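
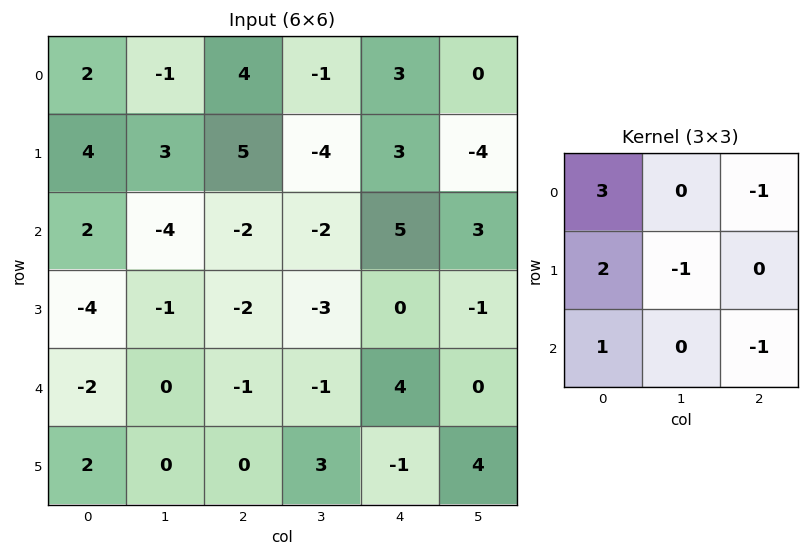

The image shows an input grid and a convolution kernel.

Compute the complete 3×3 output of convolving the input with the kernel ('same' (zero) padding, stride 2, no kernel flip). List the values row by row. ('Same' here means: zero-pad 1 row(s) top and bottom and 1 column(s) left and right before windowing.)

-5 1 -5
-4 9 -19
3 -2 -15

Output[0,0]: The receptive field on the zero-padded input at this output position is [0 0 0 / 0 2 -1 / 0 4 3]. Elementwise product with the kernel and sum: 0·3 + 0·-1 + 0·2 + 2·-1 + 0·1 + 3·-1.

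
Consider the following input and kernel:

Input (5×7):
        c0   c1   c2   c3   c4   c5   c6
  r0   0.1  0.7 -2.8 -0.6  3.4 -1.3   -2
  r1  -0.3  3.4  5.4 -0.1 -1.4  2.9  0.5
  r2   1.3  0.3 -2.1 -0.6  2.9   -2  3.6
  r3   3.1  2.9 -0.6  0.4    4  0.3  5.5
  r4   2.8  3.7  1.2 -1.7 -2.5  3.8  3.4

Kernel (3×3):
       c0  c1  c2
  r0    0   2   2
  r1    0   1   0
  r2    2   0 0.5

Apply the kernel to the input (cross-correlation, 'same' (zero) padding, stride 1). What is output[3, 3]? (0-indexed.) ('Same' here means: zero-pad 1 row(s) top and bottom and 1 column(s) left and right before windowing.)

6.15

The receptive field on the zero-padded input at this output position is [-2.1 -0.6 2.9 / -0.6 0.4 4 / 1.2 -1.7 -2.5]. Elementwise product with the kernel and sum: -0.6·2 + 2.9·2 + 0.4·1 + 1.2·2 + -2.5·0.5.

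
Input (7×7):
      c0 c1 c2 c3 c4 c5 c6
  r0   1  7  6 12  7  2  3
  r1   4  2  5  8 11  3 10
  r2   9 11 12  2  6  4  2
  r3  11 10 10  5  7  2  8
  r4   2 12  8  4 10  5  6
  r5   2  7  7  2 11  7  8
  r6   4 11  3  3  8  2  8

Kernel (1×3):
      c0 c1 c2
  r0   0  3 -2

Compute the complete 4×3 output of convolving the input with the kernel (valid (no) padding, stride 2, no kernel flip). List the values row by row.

Output[0,0]: The receptive field on the input at this output position is [1 7 6]. Elementwise product with the kernel and sum: 7·3 + 6·-2.
Output[0,1]: The receptive field on the input at this output position is [6 12 7]. Elementwise product with the kernel and sum: 12·3 + 7·-2.

9 22 0
9 -6 8
20 -8 3
27 -7 -10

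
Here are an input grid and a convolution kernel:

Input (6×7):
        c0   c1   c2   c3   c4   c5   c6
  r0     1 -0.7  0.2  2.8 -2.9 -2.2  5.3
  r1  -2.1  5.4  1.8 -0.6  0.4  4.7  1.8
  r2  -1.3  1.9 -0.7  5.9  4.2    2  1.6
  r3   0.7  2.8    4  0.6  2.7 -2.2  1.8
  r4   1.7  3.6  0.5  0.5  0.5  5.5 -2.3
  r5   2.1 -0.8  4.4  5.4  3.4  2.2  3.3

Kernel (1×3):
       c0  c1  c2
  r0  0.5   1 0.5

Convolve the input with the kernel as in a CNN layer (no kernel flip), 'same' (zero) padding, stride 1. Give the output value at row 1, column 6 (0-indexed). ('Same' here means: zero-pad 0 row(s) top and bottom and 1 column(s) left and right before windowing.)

The receptive field on the zero-padded input at this output position is [4.7 1.8 0]. Elementwise product with the kernel and sum: 4.7·0.5 + 1.8·1 + 0·0.5.

4.15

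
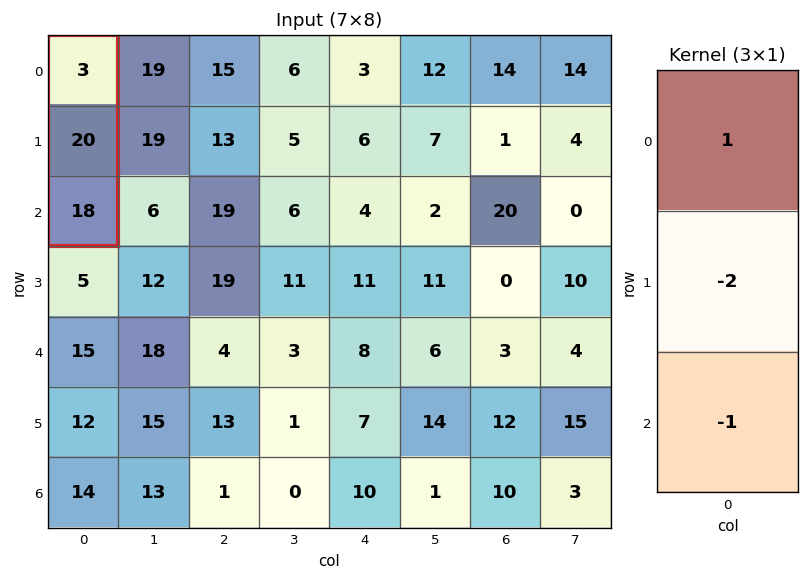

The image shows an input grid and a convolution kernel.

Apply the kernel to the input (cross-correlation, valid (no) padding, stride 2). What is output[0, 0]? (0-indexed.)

The receptive field on the input at this output position is [3 / 20 / 18]. Elementwise product with the kernel and sum: 3·1 + 20·-2 + 18·-1.

-55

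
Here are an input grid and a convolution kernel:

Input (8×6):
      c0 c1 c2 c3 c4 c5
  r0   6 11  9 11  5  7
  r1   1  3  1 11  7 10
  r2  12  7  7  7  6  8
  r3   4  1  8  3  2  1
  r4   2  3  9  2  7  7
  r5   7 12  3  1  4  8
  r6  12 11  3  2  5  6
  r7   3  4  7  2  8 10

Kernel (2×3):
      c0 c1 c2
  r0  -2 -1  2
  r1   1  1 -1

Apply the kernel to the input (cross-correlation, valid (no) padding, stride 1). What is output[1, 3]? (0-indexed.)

-4

The receptive field on the input at this output position is [11 7 10 / 7 6 8]. Elementwise product with the kernel and sum: 11·-2 + 7·-1 + 10·2 + 7·1 + 6·1 + 8·-1.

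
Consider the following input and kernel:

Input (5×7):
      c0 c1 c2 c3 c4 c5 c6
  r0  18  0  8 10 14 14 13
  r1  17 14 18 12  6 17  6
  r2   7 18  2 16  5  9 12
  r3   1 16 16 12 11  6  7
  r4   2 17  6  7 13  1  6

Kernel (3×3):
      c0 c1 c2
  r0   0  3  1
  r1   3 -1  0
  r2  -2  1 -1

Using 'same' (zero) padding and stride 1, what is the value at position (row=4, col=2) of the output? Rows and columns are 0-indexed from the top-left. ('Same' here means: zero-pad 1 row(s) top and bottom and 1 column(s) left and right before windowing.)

The receptive field on the zero-padded input at this output position is [16 16 12 / 17 6 7 / 0 0 0]. Elementwise product with the kernel and sum: 16·3 + 12·1 + 17·3 + 6·-1 + 0·-2 + 0·1 + 0·-1.

105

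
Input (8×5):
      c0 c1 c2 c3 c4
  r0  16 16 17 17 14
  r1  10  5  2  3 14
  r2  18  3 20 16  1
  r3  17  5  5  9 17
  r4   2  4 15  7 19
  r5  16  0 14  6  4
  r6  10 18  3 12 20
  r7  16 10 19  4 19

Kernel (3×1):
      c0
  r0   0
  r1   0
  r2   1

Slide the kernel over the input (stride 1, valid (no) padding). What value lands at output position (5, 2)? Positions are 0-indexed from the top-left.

19

The receptive field on the input at this output position is [14 / 3 / 19]. Elementwise product with the kernel and sum: 19·1.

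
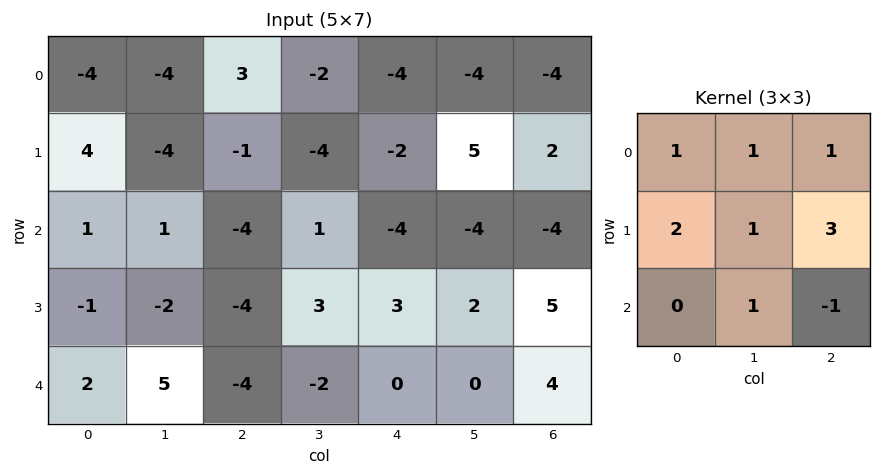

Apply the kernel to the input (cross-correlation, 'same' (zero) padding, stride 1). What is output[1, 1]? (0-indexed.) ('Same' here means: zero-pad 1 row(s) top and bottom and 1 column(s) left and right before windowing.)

The receptive field on the zero-padded input at this output position is [-4 -4 3 / 4 -4 -1 / 1 1 -4]. Elementwise product with the kernel and sum: -4·1 + -4·1 + 3·1 + 4·2 + -4·1 + -1·3 + 1·1 + -4·-1.

1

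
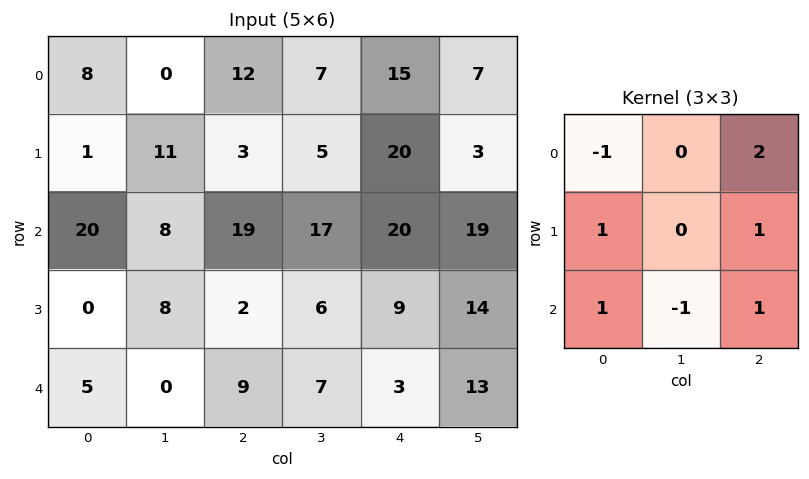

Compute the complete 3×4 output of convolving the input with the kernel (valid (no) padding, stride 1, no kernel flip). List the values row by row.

51 36 63 31
38 36 81 48
34 38 37 58

Output[0,0]: The receptive field on the input at this output position is [8 0 12 / 1 11 3 / 20 8 19]. Elementwise product with the kernel and sum: 8·-1 + 12·2 + 1·1 + 3·1 + 20·1 + 8·-1 + 19·1.
Output[0,1]: The receptive field on the input at this output position is [0 12 7 / 11 3 5 / 8 19 17]. Elementwise product with the kernel and sum: 0·-1 + 7·2 + 11·1 + 5·1 + 8·1 + 19·-1 + 17·1.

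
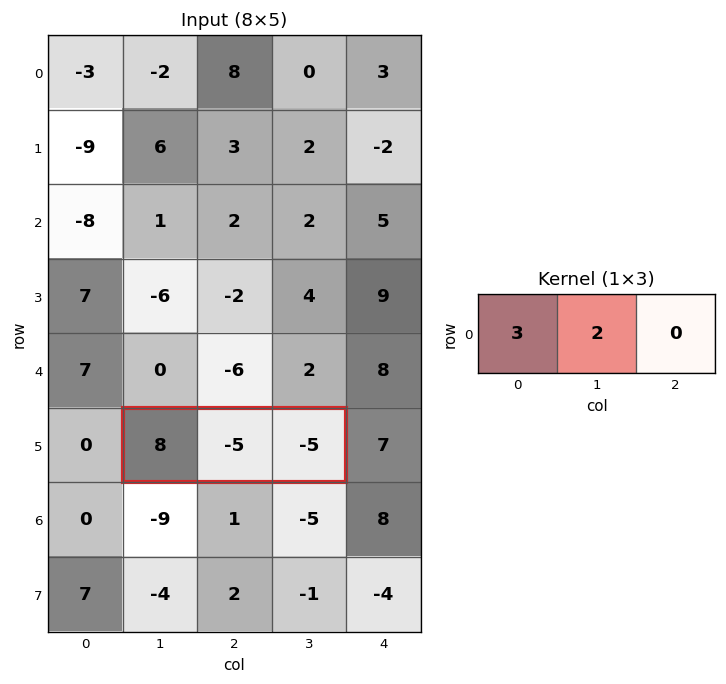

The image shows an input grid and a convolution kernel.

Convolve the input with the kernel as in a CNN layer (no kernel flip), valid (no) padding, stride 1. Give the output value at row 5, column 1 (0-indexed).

The receptive field on the input at this output position is [8 -5 -5]. Elementwise product with the kernel and sum: 8·3 + -5·2.

14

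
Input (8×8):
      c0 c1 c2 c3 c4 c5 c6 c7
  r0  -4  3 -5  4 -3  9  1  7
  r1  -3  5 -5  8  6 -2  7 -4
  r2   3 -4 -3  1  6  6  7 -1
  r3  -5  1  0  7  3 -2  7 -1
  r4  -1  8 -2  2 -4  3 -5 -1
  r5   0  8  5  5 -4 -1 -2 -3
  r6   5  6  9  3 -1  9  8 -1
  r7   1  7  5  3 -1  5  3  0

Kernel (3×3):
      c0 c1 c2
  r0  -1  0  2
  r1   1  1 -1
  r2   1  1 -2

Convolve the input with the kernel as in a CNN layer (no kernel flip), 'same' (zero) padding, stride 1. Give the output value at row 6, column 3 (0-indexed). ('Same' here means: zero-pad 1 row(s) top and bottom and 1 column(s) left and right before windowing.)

The receptive field on the zero-padded input at this output position is [5 5 -4 / 9 3 -1 / 5 3 -1]. Elementwise product with the kernel and sum: 5·-1 + -4·2 + 9·1 + 3·1 + -1·-1 + 5·1 + 3·1 + -1·-2.

10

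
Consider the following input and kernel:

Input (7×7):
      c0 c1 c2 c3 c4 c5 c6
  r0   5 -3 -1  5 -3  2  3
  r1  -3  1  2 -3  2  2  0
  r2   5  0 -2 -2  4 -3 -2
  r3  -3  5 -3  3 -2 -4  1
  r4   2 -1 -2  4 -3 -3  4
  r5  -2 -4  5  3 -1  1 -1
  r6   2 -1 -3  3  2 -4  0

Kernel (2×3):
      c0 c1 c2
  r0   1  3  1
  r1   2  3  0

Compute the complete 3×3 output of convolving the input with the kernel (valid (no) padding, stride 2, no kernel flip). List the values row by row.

Output[0,0]: The receptive field on the input at this output position is [5 -3 -1 / -3 1 2]. Elementwise product with the kernel and sum: 5·1 + -3·3 + -1·1 + -3·2 + 1·3.

-8 6 16
12 -1 -23
-19 26 -7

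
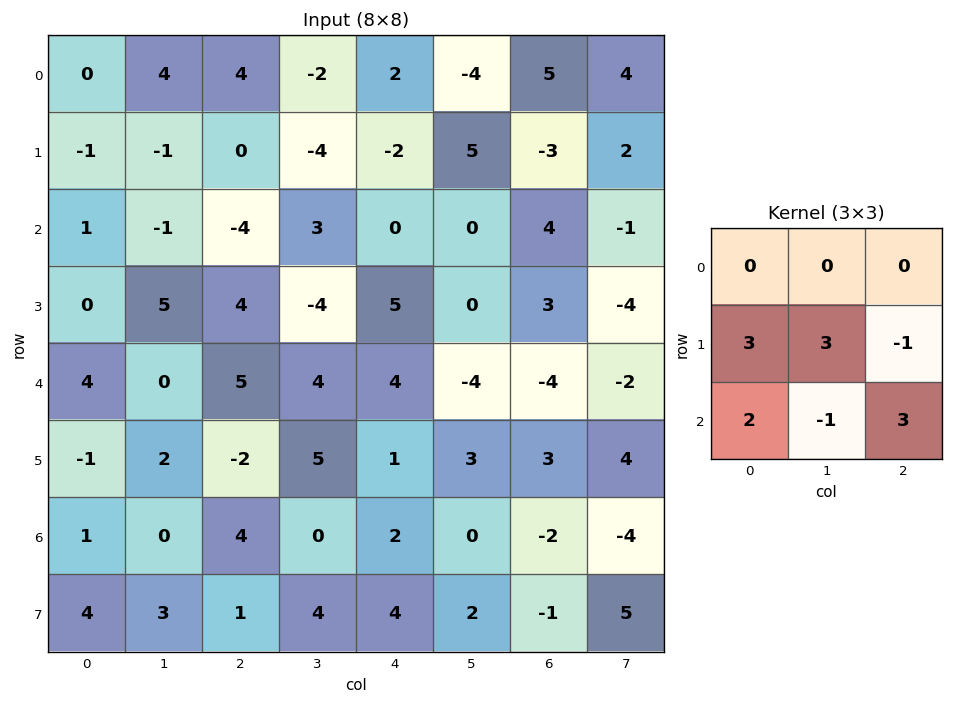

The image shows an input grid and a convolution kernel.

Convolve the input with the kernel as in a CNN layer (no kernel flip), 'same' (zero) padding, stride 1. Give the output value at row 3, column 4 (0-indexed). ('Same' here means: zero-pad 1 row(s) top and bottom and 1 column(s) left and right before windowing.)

-5

The receptive field on the zero-padded input at this output position is [3 0 0 / -4 5 0 / 4 4 -4]. Elementwise product with the kernel and sum: -4·3 + 5·3 + 0·-1 + 4·2 + 4·-1 + -4·3.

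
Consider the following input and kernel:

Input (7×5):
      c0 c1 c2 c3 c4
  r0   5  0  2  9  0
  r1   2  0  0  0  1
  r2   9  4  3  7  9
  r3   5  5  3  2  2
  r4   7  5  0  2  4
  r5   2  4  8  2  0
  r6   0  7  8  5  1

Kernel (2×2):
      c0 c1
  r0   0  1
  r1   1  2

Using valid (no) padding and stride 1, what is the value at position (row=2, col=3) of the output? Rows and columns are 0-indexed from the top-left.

The receptive field on the input at this output position is [7 9 / 2 2]. Elementwise product with the kernel and sum: 9·1 + 2·1 + 2·2.

15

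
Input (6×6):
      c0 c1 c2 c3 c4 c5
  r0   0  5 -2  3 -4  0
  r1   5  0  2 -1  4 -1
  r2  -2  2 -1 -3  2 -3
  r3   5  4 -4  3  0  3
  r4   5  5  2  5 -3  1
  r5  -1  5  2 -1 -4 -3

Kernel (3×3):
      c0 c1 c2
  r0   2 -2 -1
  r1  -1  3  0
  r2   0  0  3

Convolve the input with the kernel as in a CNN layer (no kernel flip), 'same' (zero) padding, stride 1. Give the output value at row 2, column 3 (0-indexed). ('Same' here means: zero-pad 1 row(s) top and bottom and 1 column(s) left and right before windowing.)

The receptive field on the zero-padded input at this output position is [2 -1 4 / -1 -3 2 / -4 3 0]. Elementwise product with the kernel and sum: 2·2 + -1·-2 + 4·-1 + -1·-1 + -3·3 + 0·3.

-6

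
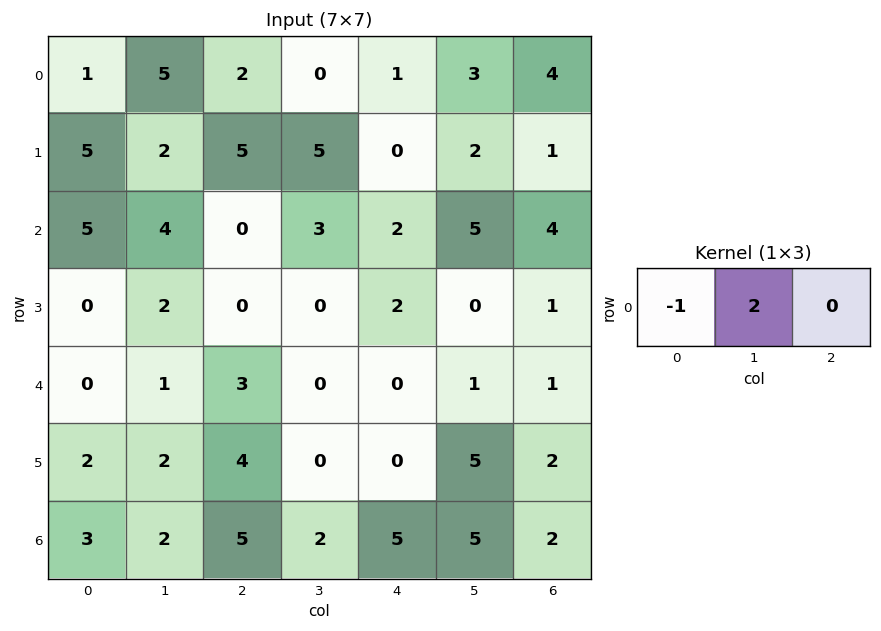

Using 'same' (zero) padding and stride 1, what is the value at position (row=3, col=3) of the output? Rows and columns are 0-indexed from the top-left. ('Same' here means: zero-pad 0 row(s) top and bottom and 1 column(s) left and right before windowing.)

0

The receptive field on the zero-padded input at this output position is [0 0 2]. Elementwise product with the kernel and sum: 0·-1 + 0·2.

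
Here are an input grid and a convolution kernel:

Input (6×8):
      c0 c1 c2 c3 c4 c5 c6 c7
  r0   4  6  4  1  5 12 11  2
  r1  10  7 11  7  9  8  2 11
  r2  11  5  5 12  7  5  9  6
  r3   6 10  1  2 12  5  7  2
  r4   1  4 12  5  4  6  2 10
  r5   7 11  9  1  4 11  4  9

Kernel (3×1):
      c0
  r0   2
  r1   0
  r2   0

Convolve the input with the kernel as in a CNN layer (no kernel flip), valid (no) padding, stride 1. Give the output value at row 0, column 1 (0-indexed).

12

The receptive field on the input at this output position is [6 / 7 / 5]. Elementwise product with the kernel and sum: 6·2.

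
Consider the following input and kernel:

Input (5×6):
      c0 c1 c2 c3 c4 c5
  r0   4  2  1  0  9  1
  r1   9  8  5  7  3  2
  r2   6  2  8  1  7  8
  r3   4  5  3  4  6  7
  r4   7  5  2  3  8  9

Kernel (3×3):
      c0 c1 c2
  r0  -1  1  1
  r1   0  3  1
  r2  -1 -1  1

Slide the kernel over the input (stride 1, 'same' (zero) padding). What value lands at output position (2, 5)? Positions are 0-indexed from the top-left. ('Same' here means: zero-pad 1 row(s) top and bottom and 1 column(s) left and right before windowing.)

The receptive field on the zero-padded input at this output position is [3 2 0 / 7 8 0 / 6 7 0]. Elementwise product with the kernel and sum: 3·-1 + 2·1 + 0·1 + 8·3 + 0·1 + 6·-1 + 7·-1 + 0·1.

10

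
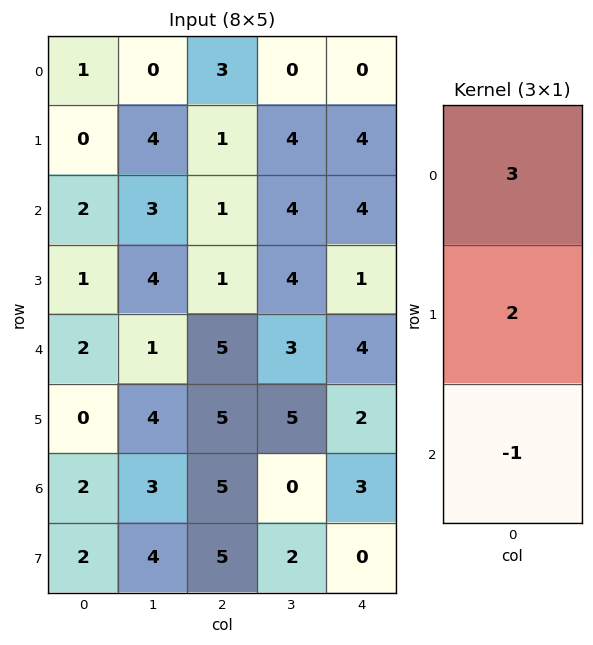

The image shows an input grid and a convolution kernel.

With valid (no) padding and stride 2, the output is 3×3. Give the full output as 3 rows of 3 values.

1 10 4
6 0 10
4 20 13

Output[0,0]: The receptive field on the input at this output position is [1 / 0 / 2]. Elementwise product with the kernel and sum: 1·3 + 0·2 + 2·-1.
Output[0,1]: The receptive field on the input at this output position is [3 / 1 / 1]. Elementwise product with the kernel and sum: 3·3 + 1·2 + 1·-1.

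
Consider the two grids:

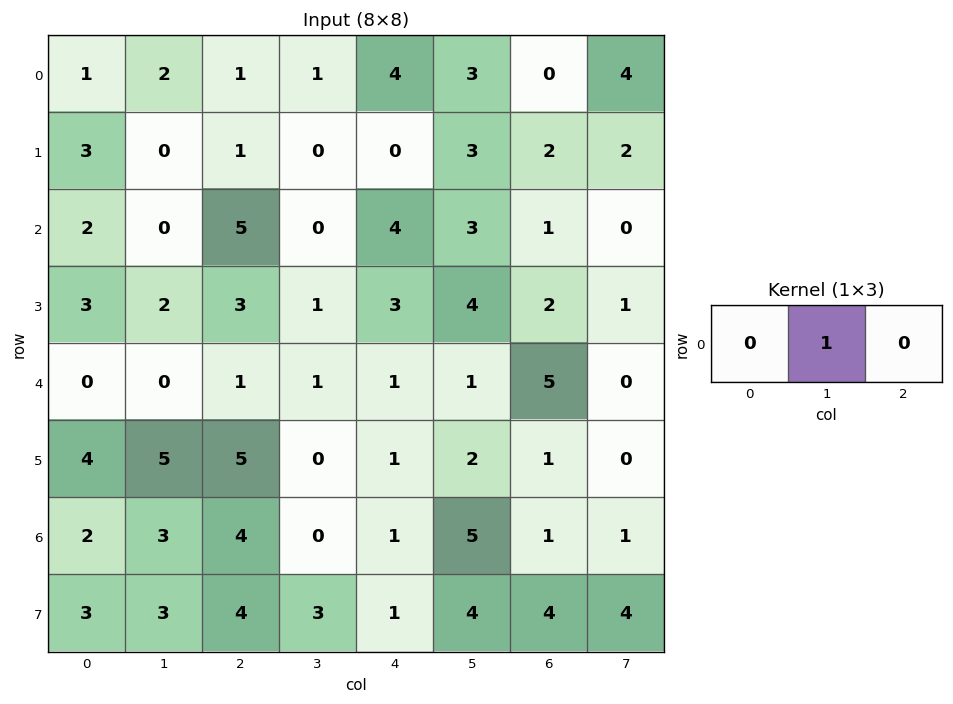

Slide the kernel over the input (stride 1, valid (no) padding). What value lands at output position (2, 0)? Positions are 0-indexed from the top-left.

0

The receptive field on the input at this output position is [2 0 5]. Elementwise product with the kernel and sum: 0·1.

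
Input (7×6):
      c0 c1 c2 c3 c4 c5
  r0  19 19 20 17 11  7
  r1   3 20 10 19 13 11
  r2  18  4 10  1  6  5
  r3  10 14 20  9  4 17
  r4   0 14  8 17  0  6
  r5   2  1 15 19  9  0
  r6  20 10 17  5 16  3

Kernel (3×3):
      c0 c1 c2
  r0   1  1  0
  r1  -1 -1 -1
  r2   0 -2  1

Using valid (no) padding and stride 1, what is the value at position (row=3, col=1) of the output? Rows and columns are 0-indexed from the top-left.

The receptive field on the input at this output position is [14 20 9 / 14 8 17 / 1 15 19]. Elementwise product with the kernel and sum: 14·1 + 20·1 + 14·-1 + 8·-1 + 17·-1 + 15·-2 + 19·1.

-16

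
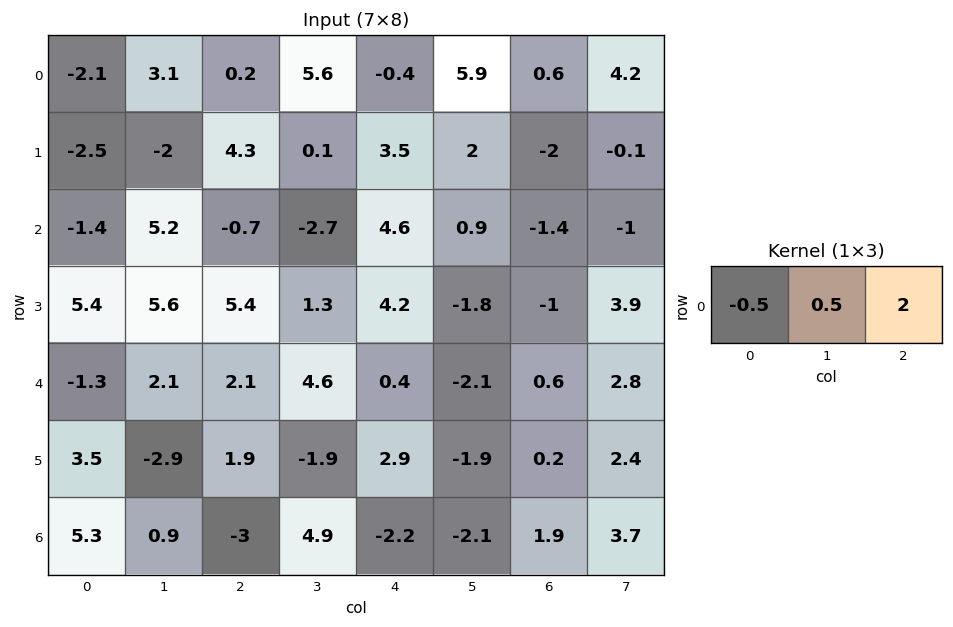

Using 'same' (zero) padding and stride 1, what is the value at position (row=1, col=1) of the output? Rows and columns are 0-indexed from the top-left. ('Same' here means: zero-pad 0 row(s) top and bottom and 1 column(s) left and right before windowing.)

8.85

The receptive field on the zero-padded input at this output position is [-2.5 -2 4.3]. Elementwise product with the kernel and sum: -2.5·-0.5 + -2·0.5 + 4.3·2.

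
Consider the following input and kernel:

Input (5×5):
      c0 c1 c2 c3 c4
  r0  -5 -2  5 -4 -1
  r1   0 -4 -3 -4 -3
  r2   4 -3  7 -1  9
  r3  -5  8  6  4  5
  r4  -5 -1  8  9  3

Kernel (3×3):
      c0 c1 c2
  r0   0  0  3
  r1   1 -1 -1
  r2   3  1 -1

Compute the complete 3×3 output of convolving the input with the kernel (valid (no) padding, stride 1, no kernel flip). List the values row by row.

24 -10 12
-22 5 7
-22 -9 54

Output[0,0]: The receptive field on the input at this output position is [-5 -2 5 / 0 -4 -3 / 4 -3 7]. Elementwise product with the kernel and sum: 5·3 + 0·1 + -4·-1 + -3·-1 + 4·3 + -3·1 + 7·-1.
Output[0,1]: The receptive field on the input at this output position is [-2 5 -4 / -4 -3 -4 / -3 7 -1]. Elementwise product with the kernel and sum: -4·3 + -4·1 + -3·-1 + -4·-1 + -3·3 + 7·1 + -1·-1.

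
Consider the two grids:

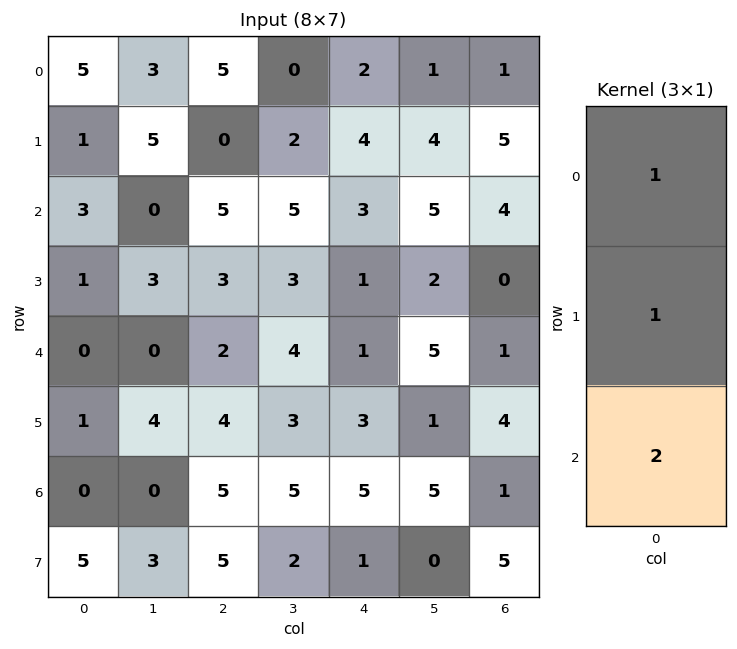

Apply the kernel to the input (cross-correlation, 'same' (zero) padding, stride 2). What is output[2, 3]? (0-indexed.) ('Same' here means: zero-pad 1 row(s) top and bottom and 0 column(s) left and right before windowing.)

9

The receptive field on the zero-padded input at this output position is [0 / 1 / 4]. Elementwise product with the kernel and sum: 0·1 + 1·1 + 4·2.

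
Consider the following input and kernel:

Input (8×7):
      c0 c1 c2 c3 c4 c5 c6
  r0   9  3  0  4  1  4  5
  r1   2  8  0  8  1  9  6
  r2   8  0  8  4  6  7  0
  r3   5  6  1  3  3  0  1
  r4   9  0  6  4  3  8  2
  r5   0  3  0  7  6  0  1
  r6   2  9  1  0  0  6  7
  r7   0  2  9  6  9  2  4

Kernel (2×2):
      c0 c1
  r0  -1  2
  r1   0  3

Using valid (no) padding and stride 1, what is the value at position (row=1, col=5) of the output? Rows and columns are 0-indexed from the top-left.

3

The receptive field on the input at this output position is [9 6 / 7 0]. Elementwise product with the kernel and sum: 9·-1 + 6·2 + 0·3.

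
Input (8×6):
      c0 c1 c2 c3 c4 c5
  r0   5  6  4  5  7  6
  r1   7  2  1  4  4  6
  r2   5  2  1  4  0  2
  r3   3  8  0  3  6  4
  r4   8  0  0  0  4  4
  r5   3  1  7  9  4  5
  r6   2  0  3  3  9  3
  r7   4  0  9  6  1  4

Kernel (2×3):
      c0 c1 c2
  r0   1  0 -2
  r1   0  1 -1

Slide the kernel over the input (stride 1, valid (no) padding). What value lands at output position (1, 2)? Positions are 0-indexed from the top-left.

-3

The receptive field on the input at this output position is [1 4 4 / 1 4 0]. Elementwise product with the kernel and sum: 1·1 + 4·-2 + 4·1 + 0·-1.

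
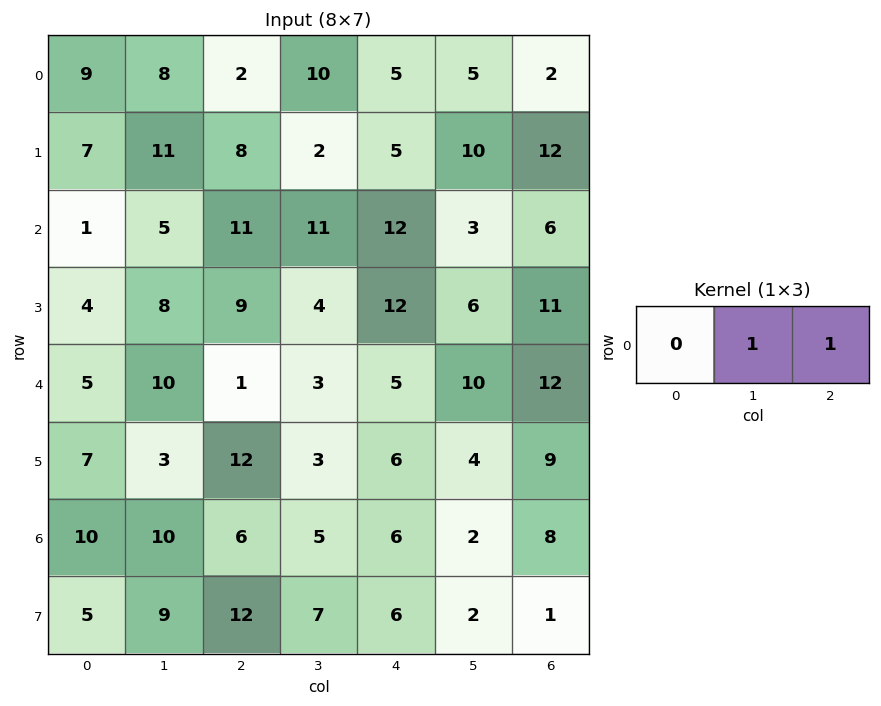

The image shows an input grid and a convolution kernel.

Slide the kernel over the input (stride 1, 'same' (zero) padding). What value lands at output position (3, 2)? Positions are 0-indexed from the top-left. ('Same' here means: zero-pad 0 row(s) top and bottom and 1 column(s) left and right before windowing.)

13

The receptive field on the zero-padded input at this output position is [8 9 4]. Elementwise product with the kernel and sum: 9·1 + 4·1.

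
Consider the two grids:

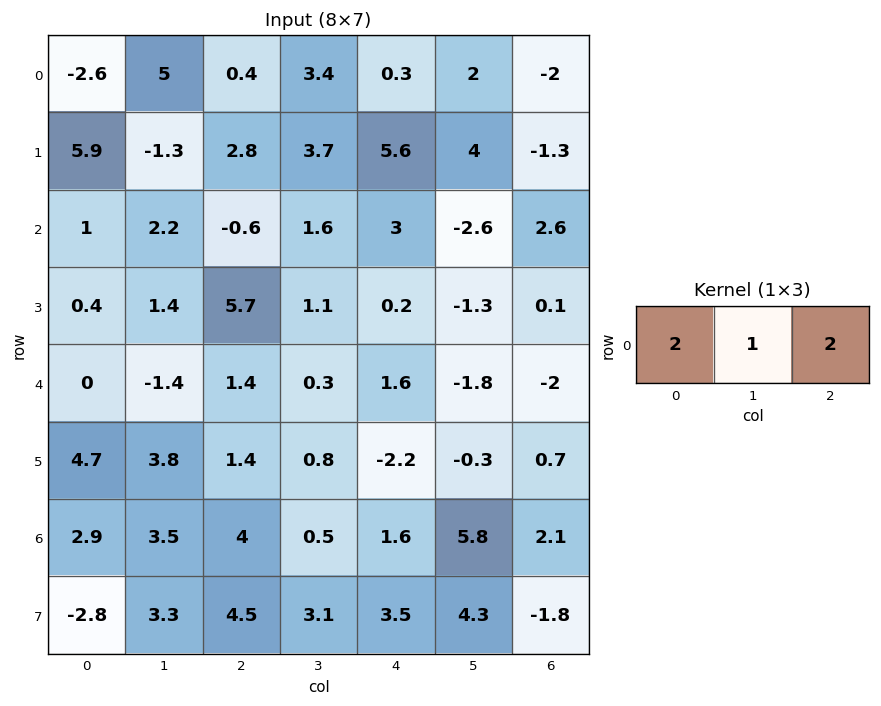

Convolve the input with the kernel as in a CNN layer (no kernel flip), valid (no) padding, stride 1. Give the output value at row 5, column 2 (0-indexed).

The receptive field on the input at this output position is [1.4 0.8 -2.2]. Elementwise product with the kernel and sum: 1.4·2 + 0.8·1 + -2.2·2.

-0.8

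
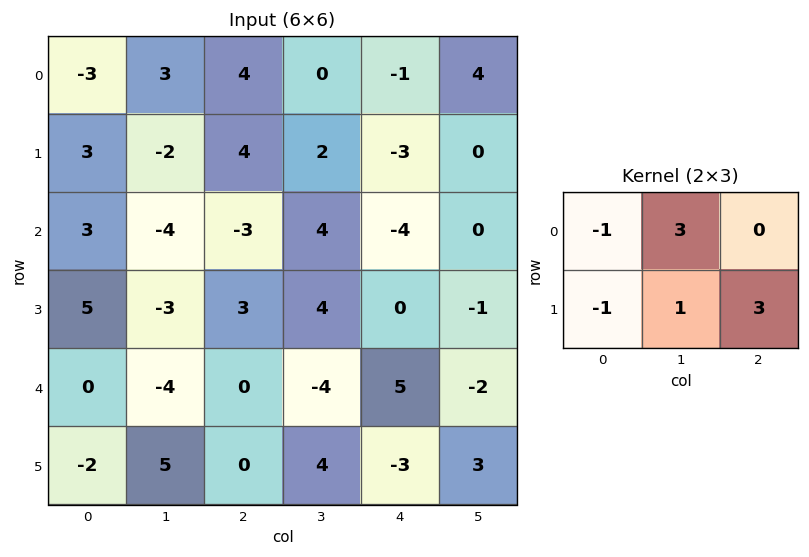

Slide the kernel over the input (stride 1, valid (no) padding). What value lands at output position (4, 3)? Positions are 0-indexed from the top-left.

21

The receptive field on the input at this output position is [-4 5 -2 / 4 -3 3]. Elementwise product with the kernel and sum: -4·-1 + 5·3 + 4·-1 + -3·1 + 3·3.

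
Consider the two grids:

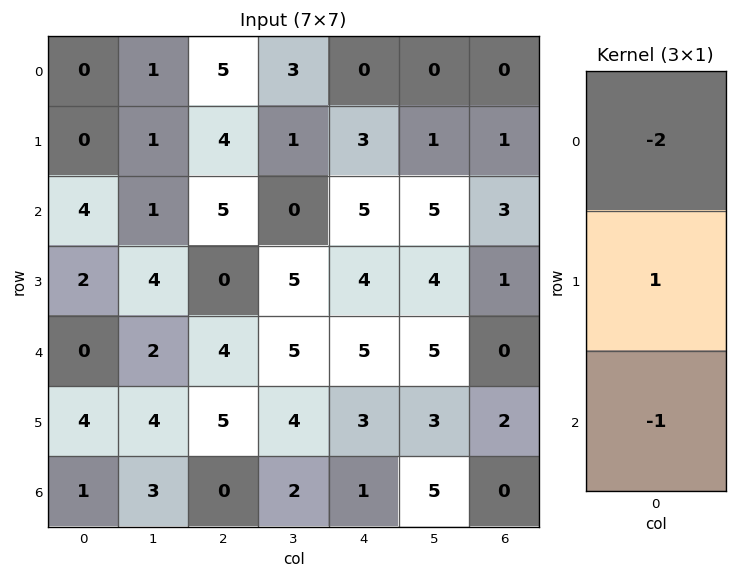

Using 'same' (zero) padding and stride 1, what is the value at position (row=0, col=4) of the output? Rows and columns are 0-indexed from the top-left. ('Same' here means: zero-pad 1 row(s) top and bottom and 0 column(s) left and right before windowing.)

The receptive field on the zero-padded input at this output position is [0 / 0 / 3]. Elementwise product with the kernel and sum: 0·-2 + 0·1 + 3·-1.

-3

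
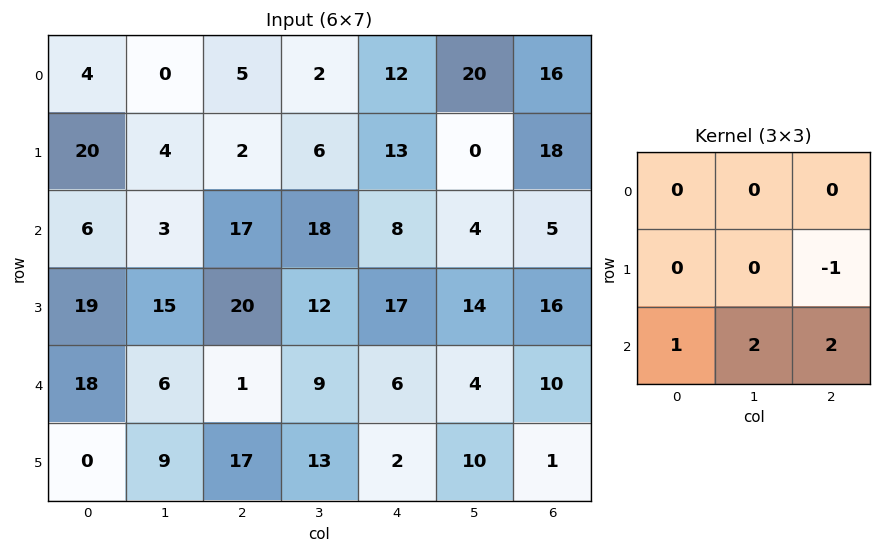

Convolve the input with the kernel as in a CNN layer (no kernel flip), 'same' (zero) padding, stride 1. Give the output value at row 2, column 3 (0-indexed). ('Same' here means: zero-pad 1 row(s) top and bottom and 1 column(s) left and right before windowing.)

The receptive field on the zero-padded input at this output position is [2 6 13 / 17 18 8 / 20 12 17]. Elementwise product with the kernel and sum: 8·-1 + 20·1 + 12·2 + 17·2.

70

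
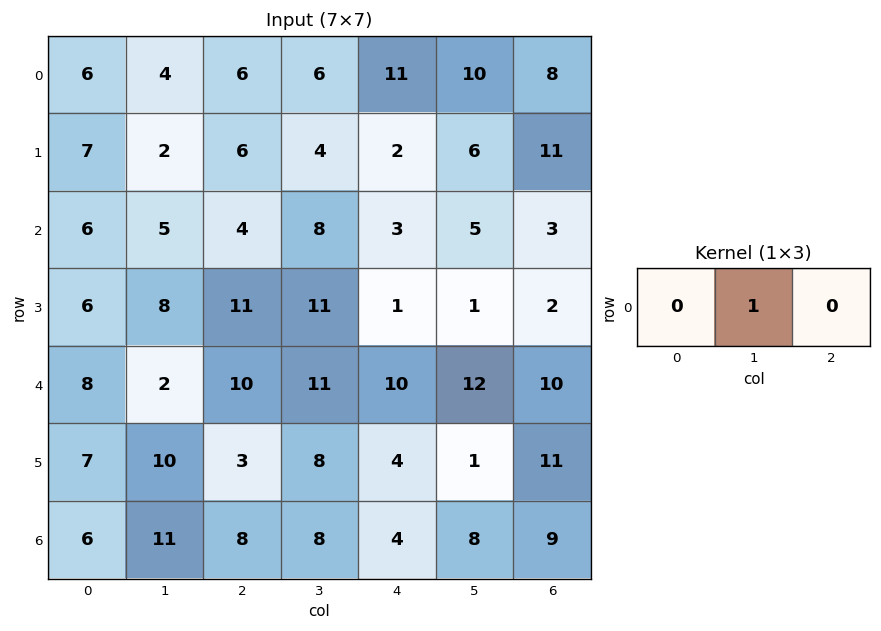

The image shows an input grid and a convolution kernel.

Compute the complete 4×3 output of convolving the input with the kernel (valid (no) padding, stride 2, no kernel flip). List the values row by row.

Output[0,0]: The receptive field on the input at this output position is [6 4 6]. Elementwise product with the kernel and sum: 4·1.

4 6 10
5 8 5
2 11 12
11 8 8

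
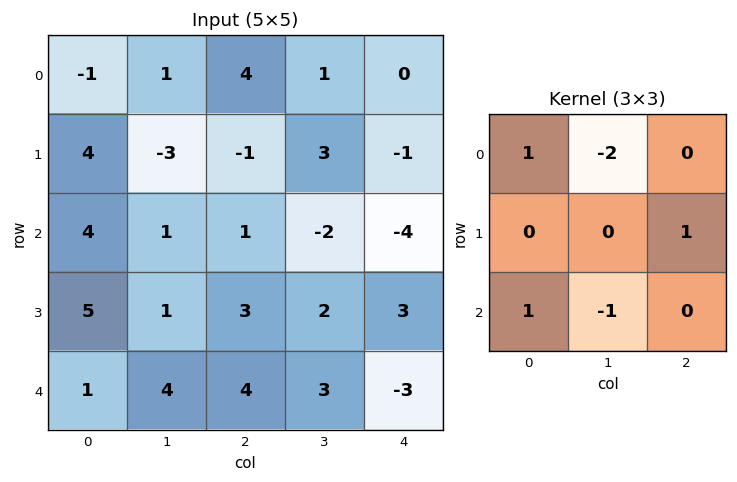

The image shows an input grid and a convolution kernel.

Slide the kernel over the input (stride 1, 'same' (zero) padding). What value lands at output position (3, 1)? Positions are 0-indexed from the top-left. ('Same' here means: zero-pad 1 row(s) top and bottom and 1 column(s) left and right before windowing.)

2

The receptive field on the zero-padded input at this output position is [4 1 1 / 5 1 3 / 1 4 4]. Elementwise product with the kernel and sum: 4·1 + 1·-2 + 3·1 + 1·1 + 4·-1.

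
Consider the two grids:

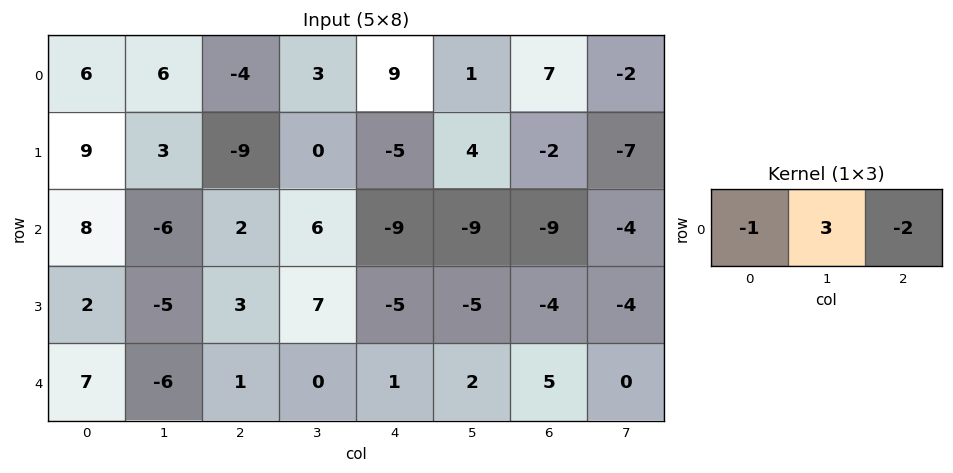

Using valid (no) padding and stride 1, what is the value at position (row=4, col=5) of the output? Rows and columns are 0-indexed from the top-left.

13

The receptive field on the input at this output position is [2 5 0]. Elementwise product with the kernel and sum: 2·-1 + 5·3 + 0·-2.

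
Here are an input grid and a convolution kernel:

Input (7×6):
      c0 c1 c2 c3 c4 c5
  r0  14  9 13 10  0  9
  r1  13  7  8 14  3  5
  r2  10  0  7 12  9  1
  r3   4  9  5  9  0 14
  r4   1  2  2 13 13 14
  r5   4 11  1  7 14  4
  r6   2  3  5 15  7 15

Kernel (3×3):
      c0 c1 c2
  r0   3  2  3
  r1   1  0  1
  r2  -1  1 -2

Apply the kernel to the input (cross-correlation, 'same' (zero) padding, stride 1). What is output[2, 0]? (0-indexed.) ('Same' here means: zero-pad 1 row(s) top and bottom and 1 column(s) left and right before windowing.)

The receptive field on the zero-padded input at this output position is [0 13 7 / 0 10 0 / 0 4 9]. Elementwise product with the kernel and sum: 0·3 + 13·2 + 7·3 + 0·1 + 0·1 + 0·-1 + 4·1 + 9·-2.

33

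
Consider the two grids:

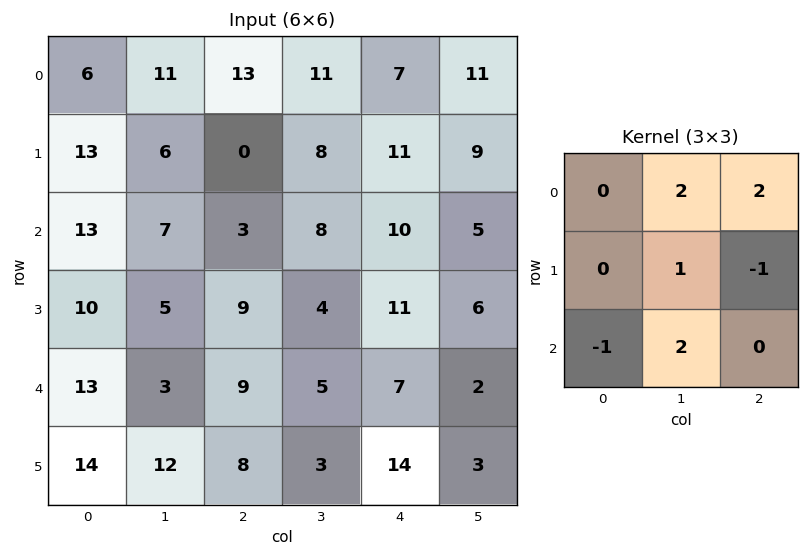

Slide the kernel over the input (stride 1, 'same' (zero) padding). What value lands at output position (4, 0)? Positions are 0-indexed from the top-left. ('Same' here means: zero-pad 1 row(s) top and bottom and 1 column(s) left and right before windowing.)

68

The receptive field on the zero-padded input at this output position is [0 10 5 / 0 13 3 / 0 14 12]. Elementwise product with the kernel and sum: 10·2 + 5·2 + 13·1 + 3·-1 + 0·-1 + 14·2.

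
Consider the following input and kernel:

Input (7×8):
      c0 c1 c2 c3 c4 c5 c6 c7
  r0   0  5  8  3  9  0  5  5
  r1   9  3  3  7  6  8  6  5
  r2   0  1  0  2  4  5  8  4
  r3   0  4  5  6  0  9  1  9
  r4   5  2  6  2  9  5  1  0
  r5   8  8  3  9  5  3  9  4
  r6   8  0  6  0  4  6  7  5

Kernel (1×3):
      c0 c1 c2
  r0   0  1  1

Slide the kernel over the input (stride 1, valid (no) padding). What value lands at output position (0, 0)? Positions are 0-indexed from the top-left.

13

The receptive field on the input at this output position is [0 5 8]. Elementwise product with the kernel and sum: 5·1 + 8·1.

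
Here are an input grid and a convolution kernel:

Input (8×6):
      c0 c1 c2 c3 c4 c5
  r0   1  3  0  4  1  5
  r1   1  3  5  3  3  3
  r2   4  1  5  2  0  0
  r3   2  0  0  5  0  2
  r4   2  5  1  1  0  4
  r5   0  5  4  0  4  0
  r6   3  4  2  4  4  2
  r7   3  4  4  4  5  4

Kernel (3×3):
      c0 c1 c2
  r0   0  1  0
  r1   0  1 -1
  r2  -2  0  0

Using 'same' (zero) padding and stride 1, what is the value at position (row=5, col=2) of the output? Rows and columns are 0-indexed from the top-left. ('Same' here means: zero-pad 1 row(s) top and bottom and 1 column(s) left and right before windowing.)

The receptive field on the zero-padded input at this output position is [5 1 1 / 5 4 0 / 4 2 4]. Elementwise product with the kernel and sum: 1·1 + 4·1 + 0·-1 + 4·-2.

-3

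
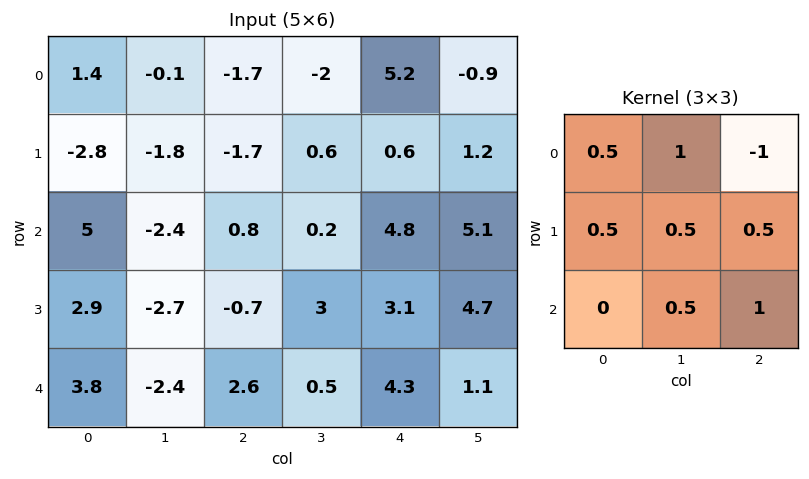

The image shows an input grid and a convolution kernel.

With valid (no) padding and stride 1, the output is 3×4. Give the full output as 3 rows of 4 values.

Output[0,0]: The receptive field on the input at this output position is [1.4 -0.1 -1.7 / -2.8 -1.8 -1.7 / 5 -2.4 0.8]. Elementwise product with the kernel and sum: 1.4·0.5 + -0.1·1 + -1.7·-1 + -2.8·0.5 + -1.8·0.5 + -1.7·0.5 + -2.4·0.5 + 0.8·1.
Output[0,1]: The receptive field on the input at this output position is [-0.1 -1.7 -2 / -1.8 -1.7 0.6 / -2.4 0.8 0.2]. Elementwise product with the kernel and sum: -0.1·0.5 + -1.7·1 + -2·-1 + -1.8·0.5 + -1.7·0.5 + 0.6·0.5 + 0.8·0.5 + 0.2·1.

-1.25 -0.6 -3.4 13.8
-1.85 -1.25 6.65 11
0.45 1 3.05 8.45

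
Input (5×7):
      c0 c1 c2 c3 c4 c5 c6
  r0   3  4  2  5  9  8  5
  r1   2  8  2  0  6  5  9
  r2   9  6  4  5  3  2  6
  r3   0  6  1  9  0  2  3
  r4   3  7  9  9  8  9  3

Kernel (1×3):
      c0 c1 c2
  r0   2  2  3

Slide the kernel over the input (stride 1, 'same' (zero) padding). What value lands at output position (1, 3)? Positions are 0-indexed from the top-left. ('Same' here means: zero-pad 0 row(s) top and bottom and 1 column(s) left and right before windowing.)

The receptive field on the zero-padded input at this output position is [2 0 6]. Elementwise product with the kernel and sum: 2·2 + 0·2 + 6·3.

22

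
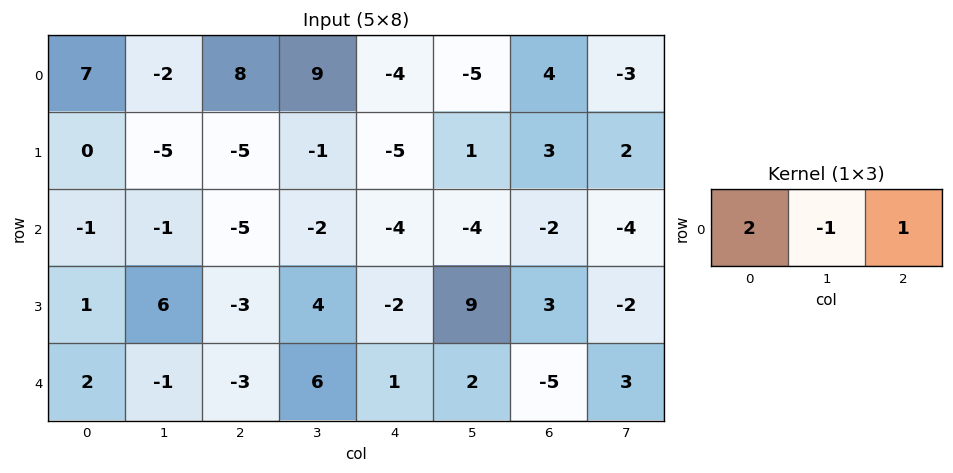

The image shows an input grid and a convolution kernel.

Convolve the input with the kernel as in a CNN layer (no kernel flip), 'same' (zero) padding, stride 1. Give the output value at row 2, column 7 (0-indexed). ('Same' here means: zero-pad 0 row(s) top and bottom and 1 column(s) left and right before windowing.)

0

The receptive field on the zero-padded input at this output position is [-2 -4 0]. Elementwise product with the kernel and sum: -2·2 + -4·-1 + 0·1.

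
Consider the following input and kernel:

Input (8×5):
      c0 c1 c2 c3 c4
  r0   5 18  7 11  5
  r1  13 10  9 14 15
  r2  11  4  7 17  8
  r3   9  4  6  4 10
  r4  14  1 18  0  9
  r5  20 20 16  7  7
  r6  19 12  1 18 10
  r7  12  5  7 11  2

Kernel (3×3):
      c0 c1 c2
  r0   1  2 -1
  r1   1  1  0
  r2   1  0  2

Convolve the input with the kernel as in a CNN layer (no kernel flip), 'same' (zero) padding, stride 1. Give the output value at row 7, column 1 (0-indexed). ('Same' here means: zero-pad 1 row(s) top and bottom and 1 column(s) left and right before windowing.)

59

The receptive field on the zero-padded input at this output position is [19 12 1 / 12 5 7 / 0 0 0]. Elementwise product with the kernel and sum: 19·1 + 12·2 + 1·-1 + 12·1 + 5·1 + 0·1 + 0·2.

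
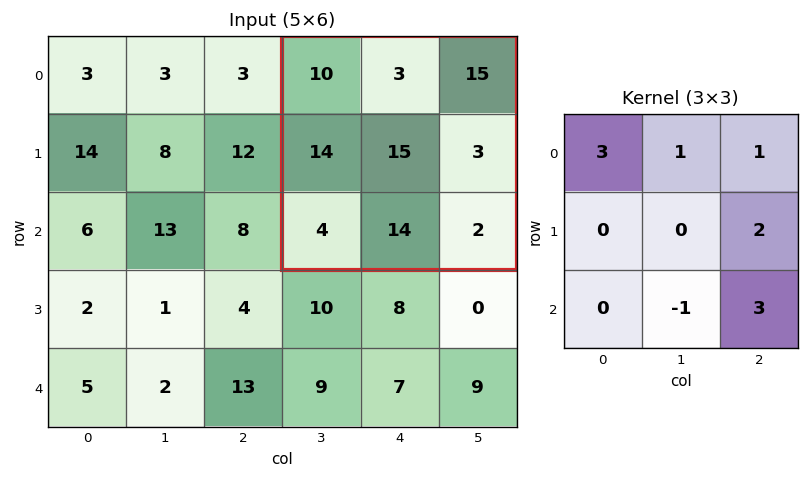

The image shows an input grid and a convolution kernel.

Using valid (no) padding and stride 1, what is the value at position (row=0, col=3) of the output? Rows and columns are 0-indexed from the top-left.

46

The receptive field on the input at this output position is [10 3 15 / 14 15 3 / 4 14 2]. Elementwise product with the kernel and sum: 10·3 + 3·1 + 15·1 + 3·2 + 14·-1 + 2·3.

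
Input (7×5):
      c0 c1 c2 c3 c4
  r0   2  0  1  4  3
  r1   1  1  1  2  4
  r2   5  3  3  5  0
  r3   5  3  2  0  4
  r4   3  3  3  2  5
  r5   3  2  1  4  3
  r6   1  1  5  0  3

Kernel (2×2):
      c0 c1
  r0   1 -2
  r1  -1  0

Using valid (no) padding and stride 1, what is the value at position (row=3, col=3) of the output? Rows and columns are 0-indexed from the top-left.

The receptive field on the input at this output position is [0 4 / 2 5]. Elementwise product with the kernel and sum: 0·1 + 4·-2 + 2·-1.

-10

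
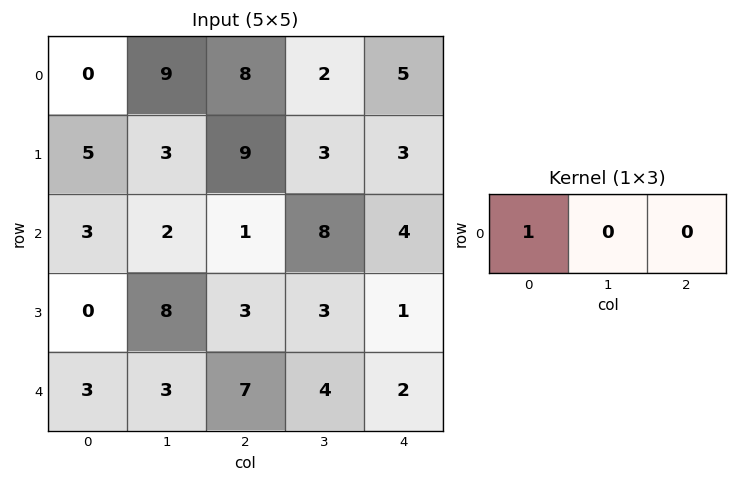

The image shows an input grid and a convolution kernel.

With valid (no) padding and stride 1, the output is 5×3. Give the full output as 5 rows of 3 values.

0 9 8
5 3 9
3 2 1
0 8 3
3 3 7

Output[0,0]: The receptive field on the input at this output position is [0 9 8]. Elementwise product with the kernel and sum: 0·1.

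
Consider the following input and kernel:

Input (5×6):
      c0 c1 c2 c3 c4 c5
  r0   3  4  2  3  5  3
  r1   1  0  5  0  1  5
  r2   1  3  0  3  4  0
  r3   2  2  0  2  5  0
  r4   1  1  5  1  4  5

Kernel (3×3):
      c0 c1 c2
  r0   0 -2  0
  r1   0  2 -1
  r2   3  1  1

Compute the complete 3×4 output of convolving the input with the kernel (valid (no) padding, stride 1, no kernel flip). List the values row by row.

-7 18 0 0
14 -5 9 17
7 7 13 14

Output[0,0]: The receptive field on the input at this output position is [3 4 2 / 1 0 5 / 1 3 0]. Elementwise product with the kernel and sum: 4·-2 + 0·2 + 5·-1 + 1·3 + 3·1 + 0·1.
Output[0,1]: The receptive field on the input at this output position is [4 2 3 / 0 5 0 / 3 0 3]. Elementwise product with the kernel and sum: 2·-2 + 5·2 + 0·-1 + 3·3 + 0·1 + 3·1.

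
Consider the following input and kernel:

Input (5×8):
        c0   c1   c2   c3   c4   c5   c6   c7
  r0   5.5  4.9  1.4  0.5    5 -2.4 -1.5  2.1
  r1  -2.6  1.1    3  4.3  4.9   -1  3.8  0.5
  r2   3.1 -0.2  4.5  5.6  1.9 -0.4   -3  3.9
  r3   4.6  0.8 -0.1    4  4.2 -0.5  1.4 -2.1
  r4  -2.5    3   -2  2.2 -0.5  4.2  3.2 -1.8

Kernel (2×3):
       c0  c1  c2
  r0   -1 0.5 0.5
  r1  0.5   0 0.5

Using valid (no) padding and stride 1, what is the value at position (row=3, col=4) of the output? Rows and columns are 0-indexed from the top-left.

-2.4

The receptive field on the input at this output position is [4.2 -0.5 1.4 / -0.5 4.2 3.2]. Elementwise product with the kernel and sum: 4.2·-1 + -0.5·0.5 + 1.4·0.5 + -0.5·0.5 + 3.2·0.5.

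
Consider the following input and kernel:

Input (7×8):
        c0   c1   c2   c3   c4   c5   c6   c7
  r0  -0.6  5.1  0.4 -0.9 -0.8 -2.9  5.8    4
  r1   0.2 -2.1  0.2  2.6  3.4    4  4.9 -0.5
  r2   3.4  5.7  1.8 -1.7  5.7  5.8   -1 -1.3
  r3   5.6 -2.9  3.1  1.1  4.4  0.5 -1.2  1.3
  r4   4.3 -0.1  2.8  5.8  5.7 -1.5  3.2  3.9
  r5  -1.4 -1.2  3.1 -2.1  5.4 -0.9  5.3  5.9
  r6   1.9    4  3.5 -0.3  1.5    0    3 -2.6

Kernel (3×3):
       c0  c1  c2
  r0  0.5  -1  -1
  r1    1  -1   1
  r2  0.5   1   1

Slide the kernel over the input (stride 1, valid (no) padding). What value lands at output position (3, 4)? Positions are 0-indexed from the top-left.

The receptive field on the input at this output position is [4.4 0.5 -1.2 / 5.7 -1.5 3.2 / 5.4 -0.9 5.3]. Elementwise product with the kernel and sum: 4.4·0.5 + 0.5·-1 + -1.2·-1 + 5.7·1 + -1.5·-1 + 3.2·1 + 5.4·0.5 + -0.9·1 + 5.3·1.

20.4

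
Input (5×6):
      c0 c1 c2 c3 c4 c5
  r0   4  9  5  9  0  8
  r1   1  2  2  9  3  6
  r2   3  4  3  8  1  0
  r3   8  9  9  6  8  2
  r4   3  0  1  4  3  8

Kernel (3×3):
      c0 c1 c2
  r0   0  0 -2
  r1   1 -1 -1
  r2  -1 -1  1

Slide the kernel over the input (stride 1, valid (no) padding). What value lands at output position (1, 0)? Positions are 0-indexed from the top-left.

-16

The receptive field on the input at this output position is [1 2 2 / 3 4 3 / 8 9 9]. Elementwise product with the kernel and sum: 2·-2 + 3·1 + 4·-1 + 3·-1 + 8·-1 + 9·-1 + 9·1.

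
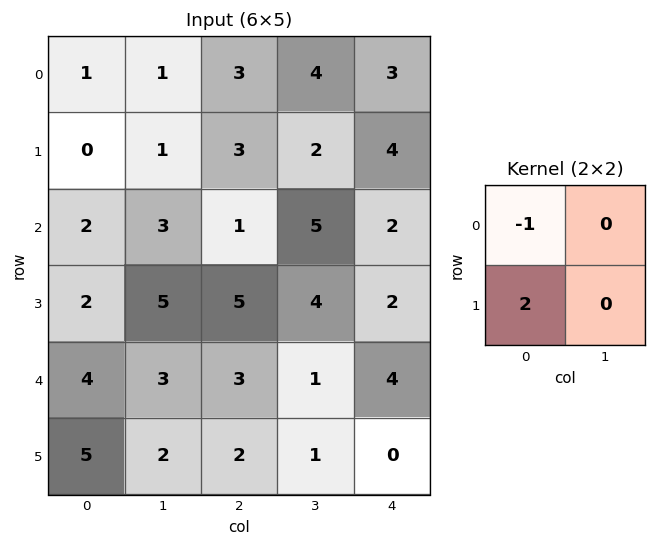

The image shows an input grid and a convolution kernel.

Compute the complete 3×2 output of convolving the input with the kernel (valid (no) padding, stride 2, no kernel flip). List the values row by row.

-1 3
2 9
6 1

Output[0,0]: The receptive field on the input at this output position is [1 1 / 0 1]. Elementwise product with the kernel and sum: 1·-1 + 0·2.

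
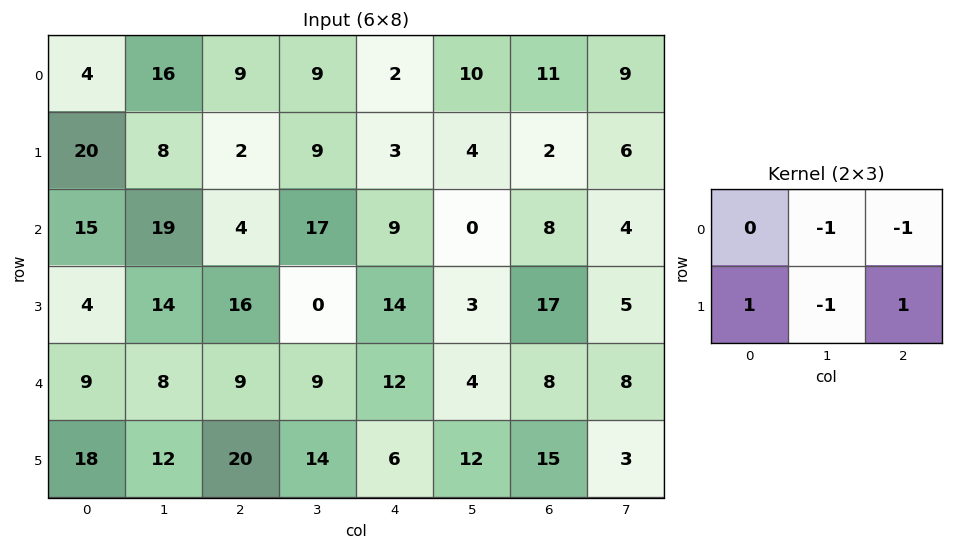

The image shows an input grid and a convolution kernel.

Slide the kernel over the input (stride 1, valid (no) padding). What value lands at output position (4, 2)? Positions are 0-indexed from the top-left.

-9

The receptive field on the input at this output position is [9 9 12 / 20 14 6]. Elementwise product with the kernel and sum: 9·-1 + 12·-1 + 20·1 + 14·-1 + 6·1.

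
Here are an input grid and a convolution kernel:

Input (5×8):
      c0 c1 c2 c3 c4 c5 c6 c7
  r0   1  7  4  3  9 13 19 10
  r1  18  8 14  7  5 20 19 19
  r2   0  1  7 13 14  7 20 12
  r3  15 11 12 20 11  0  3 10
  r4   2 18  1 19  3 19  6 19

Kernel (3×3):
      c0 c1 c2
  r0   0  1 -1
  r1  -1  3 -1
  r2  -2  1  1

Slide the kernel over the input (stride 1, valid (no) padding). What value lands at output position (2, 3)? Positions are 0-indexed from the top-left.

The receptive field on the input at this output position is [13 14 7 / 20 11 0 / 19 3 19]. Elementwise product with the kernel and sum: 14·1 + 7·-1 + 20·-1 + 11·3 + 0·-1 + 19·-2 + 3·1 + 19·1.

4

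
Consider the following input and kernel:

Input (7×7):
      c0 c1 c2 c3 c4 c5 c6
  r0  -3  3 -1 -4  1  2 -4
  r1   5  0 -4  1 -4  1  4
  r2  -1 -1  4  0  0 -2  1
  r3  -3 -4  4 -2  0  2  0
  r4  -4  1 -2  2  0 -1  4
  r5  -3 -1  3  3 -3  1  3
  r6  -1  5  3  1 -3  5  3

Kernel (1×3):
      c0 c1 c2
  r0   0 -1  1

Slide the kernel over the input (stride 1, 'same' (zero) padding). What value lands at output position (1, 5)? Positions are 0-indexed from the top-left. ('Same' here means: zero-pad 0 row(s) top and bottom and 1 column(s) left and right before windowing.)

The receptive field on the zero-padded input at this output position is [-4 1 4]. Elementwise product with the kernel and sum: 1·-1 + 4·1.

3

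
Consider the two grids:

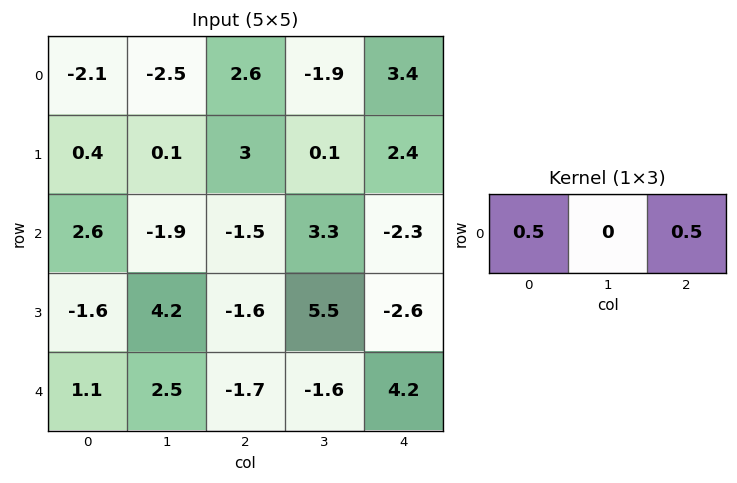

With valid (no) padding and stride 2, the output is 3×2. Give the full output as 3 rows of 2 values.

Output[0,0]: The receptive field on the input at this output position is [-2.1 -2.5 2.6]. Elementwise product with the kernel and sum: -2.1·0.5 + 2.6·0.5.

0.25 3
0.55 -1.9
-0.3 1.25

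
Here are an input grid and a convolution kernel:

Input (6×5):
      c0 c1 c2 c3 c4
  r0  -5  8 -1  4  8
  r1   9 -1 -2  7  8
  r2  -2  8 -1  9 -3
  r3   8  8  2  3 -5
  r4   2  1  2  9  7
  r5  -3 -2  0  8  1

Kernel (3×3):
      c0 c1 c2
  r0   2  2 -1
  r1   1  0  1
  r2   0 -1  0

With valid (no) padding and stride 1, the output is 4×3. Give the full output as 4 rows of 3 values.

Output[0,0]: The receptive field on the input at this output position is [-5 8 -1 / 9 -1 -2 / -2 8 -1]. Elementwise product with the kernel and sum: -5·2 + 8·2 + -1·-1 + 9·1 + -2·1 + 8·-1.

6 17 -5
7 2 -5
22 14 7
36 27 16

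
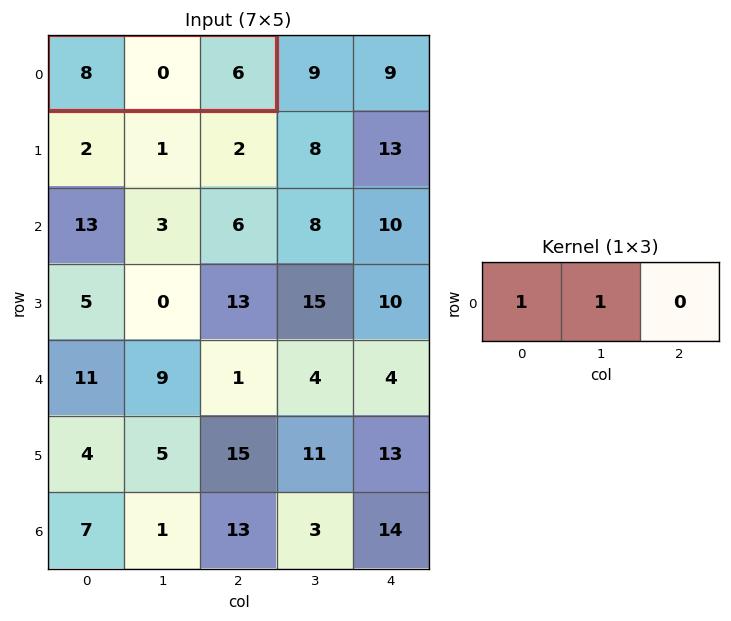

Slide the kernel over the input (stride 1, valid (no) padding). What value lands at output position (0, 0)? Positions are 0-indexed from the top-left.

The receptive field on the input at this output position is [8 0 6]. Elementwise product with the kernel and sum: 8·1 + 0·1.

8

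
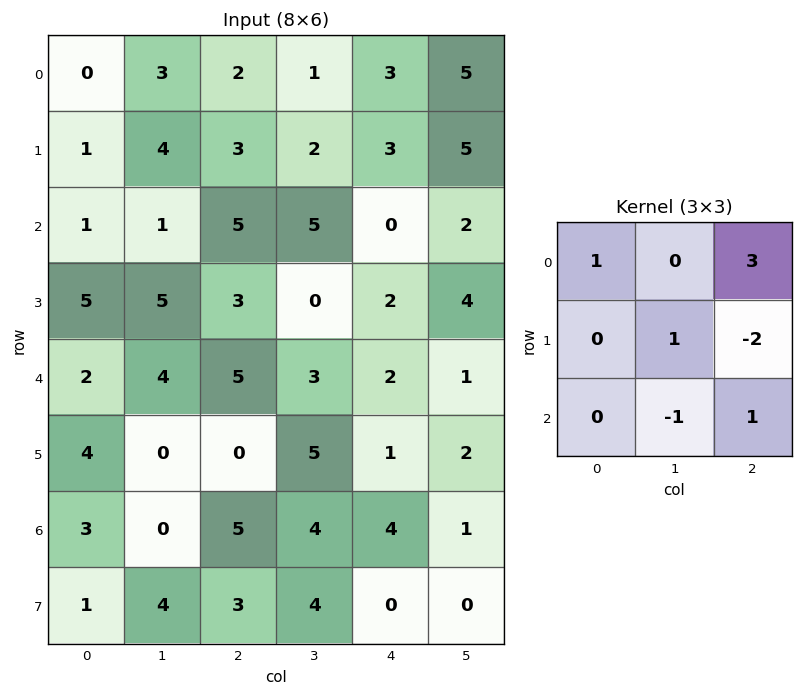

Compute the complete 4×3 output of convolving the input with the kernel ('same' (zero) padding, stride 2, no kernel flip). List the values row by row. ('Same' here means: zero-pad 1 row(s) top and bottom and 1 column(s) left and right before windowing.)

-3 -1 -5
11 2 15
5 9 13
6 13 13

Output[0,0]: The receptive field on the zero-padded input at this output position is [0 0 0 / 0 0 3 / 0 1 4]. Elementwise product with the kernel and sum: 0·1 + 0·3 + 0·1 + 3·-2 + 1·-1 + 4·1.
Output[0,1]: The receptive field on the zero-padded input at this output position is [0 0 0 / 3 2 1 / 4 3 2]. Elementwise product with the kernel and sum: 0·1 + 0·3 + 2·1 + 1·-2 + 3·-1 + 2·1.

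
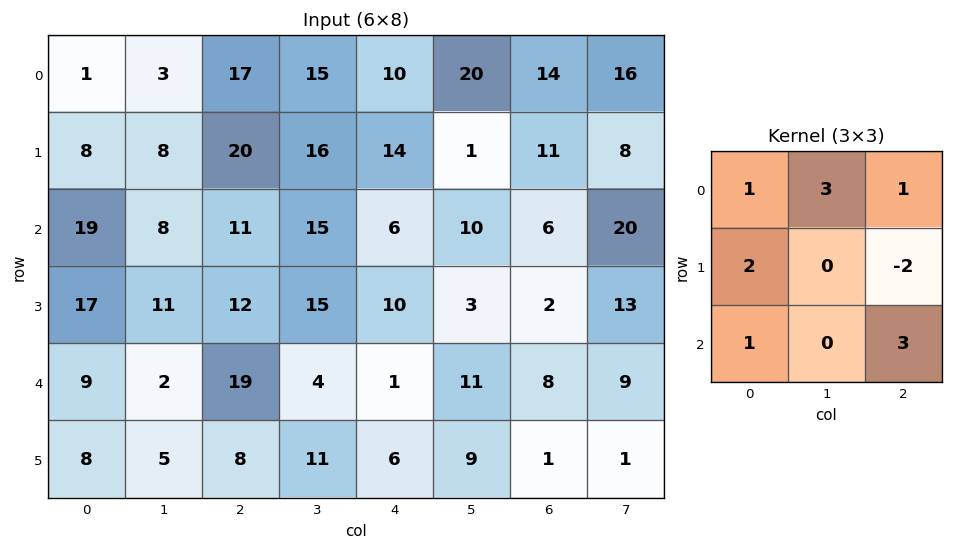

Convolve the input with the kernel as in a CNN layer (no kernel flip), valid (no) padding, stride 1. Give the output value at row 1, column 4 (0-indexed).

The receptive field on the input at this output position is [14 1 11 / 6 10 6 / 10 3 2]. Elementwise product with the kernel and sum: 14·1 + 1·3 + 11·1 + 6·2 + 6·-2 + 10·1 + 2·3.

44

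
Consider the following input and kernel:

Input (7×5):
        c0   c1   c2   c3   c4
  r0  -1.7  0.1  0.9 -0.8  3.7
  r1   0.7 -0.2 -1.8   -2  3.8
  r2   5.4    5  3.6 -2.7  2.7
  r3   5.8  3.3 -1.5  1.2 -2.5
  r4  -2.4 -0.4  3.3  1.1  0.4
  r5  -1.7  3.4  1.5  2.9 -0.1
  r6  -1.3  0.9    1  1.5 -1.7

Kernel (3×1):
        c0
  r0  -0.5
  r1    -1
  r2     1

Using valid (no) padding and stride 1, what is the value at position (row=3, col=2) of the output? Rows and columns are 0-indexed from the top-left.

The receptive field on the input at this output position is [-1.5 / 3.3 / 1.5]. Elementwise product with the kernel and sum: -1.5·-0.5 + 3.3·-1 + 1.5·1.

-1.05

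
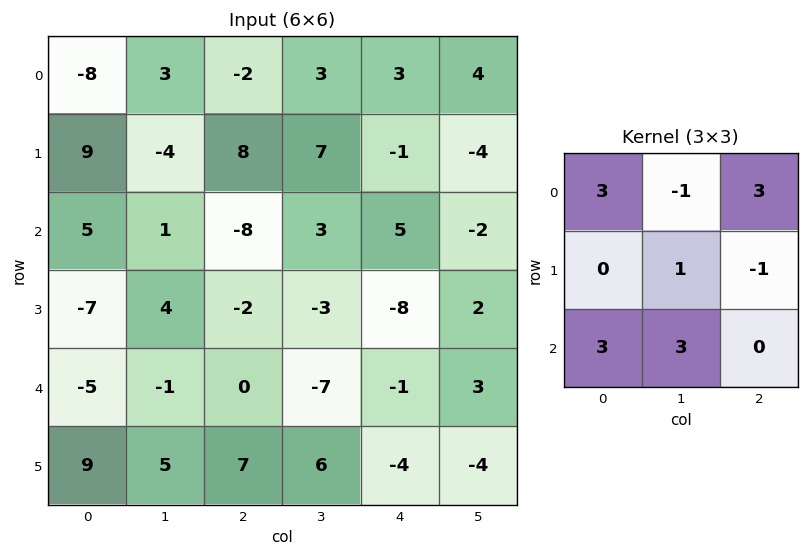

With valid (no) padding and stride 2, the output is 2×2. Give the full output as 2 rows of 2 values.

-27 -7
-22 -28

Output[0,0]: The receptive field on the input at this output position is [-8 3 -2 / 9 -4 8 / 5 1 -8]. Elementwise product with the kernel and sum: -8·3 + 3·-1 + -2·3 + -4·1 + 8·-1 + 5·3 + 1·3.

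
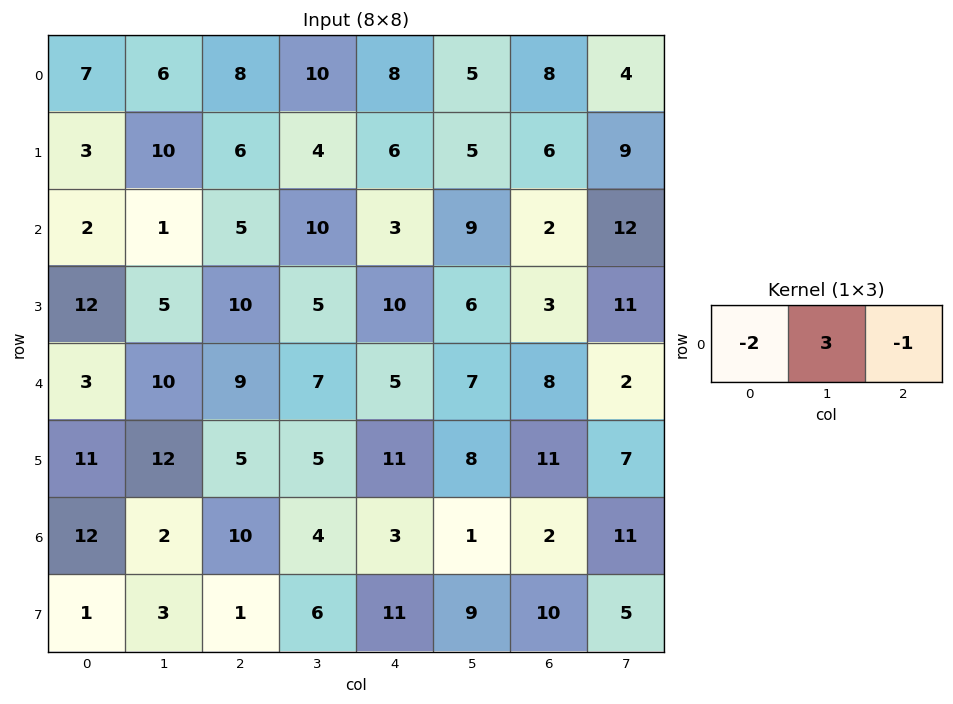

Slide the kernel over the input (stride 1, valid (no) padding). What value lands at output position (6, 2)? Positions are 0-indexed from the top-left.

The receptive field on the input at this output position is [10 4 3]. Elementwise product with the kernel and sum: 10·-2 + 4·3 + 3·-1.

-11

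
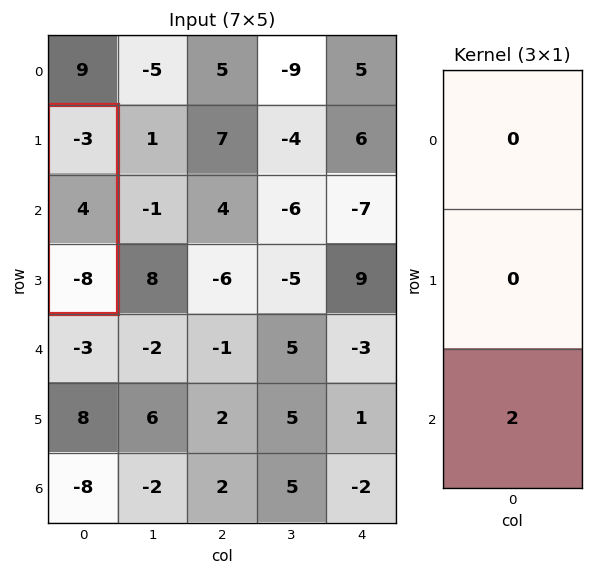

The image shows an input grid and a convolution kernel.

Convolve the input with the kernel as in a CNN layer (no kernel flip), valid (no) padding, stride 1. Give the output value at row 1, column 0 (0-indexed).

-16

The receptive field on the input at this output position is [-3 / 4 / -8]. Elementwise product with the kernel and sum: -8·2.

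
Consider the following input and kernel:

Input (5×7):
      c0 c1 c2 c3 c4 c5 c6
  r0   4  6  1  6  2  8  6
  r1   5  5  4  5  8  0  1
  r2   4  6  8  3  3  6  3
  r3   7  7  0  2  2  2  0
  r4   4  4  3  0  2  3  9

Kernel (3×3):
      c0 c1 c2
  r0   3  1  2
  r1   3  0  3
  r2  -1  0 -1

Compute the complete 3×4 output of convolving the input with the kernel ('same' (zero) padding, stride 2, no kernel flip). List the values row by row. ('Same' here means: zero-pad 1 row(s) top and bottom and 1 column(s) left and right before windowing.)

13 26 37 24
26 47 46 17
33 37 21 15

Output[0,0]: The receptive field on the zero-padded input at this output position is [0 0 0 / 0 4 6 / 0 5 5]. Elementwise product with the kernel and sum: 0·3 + 0·1 + 0·2 + 0·3 + 6·3 + 0·-1 + 5·-1.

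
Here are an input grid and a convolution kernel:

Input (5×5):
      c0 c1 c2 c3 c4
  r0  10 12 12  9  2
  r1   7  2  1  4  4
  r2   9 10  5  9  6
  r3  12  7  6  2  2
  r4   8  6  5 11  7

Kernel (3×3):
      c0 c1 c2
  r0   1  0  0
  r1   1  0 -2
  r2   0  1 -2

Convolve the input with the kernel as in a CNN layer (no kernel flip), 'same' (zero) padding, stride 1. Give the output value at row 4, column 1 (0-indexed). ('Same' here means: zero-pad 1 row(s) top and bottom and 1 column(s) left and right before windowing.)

10

The receptive field on the zero-padded input at this output position is [12 7 6 / 8 6 5 / 0 0 0]. Elementwise product with the kernel and sum: 12·1 + 8·1 + 5·-2 + 0·1 + 0·-2.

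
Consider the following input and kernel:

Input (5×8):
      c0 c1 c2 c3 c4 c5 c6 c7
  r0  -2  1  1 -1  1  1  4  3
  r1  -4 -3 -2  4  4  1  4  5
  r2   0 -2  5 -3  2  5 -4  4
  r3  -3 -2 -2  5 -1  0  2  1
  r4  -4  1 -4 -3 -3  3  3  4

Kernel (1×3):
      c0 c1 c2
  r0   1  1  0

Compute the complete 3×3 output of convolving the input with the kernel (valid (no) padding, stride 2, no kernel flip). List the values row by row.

Output[0,0]: The receptive field on the input at this output position is [-2 1 1]. Elementwise product with the kernel and sum: -2·1 + 1·1.
Output[0,1]: The receptive field on the input at this output position is [1 -1 1]. Elementwise product with the kernel and sum: 1·1 + -1·1.

-1 0 2
-2 2 7
-3 -7 0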